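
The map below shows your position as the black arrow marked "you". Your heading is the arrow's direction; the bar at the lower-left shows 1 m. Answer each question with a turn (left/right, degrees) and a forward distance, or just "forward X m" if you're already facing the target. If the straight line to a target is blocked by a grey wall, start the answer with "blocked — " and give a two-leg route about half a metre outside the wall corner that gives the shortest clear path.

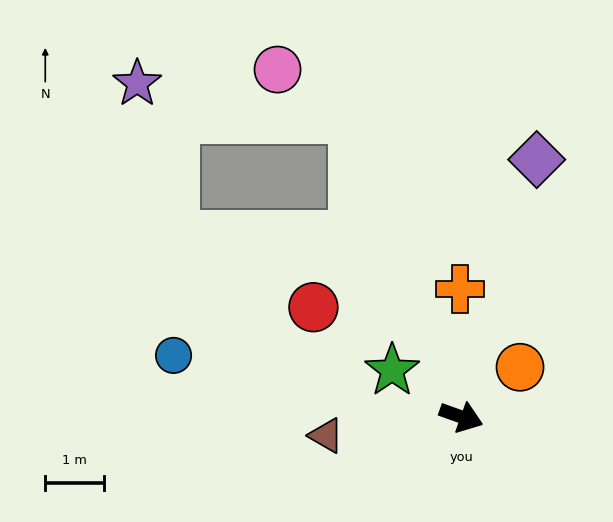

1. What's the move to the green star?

turn left 166°, forward 1.4 m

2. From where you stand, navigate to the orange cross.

turn left 110°, forward 2.2 m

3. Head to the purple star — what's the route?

blocked — turn left 130°, forward 5.4 m, then turn left 60°, forward 3.8 m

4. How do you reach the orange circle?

turn left 60°, forward 1.3 m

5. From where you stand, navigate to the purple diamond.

turn left 93°, forward 4.6 m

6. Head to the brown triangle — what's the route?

turn right 152°, forward 2.3 m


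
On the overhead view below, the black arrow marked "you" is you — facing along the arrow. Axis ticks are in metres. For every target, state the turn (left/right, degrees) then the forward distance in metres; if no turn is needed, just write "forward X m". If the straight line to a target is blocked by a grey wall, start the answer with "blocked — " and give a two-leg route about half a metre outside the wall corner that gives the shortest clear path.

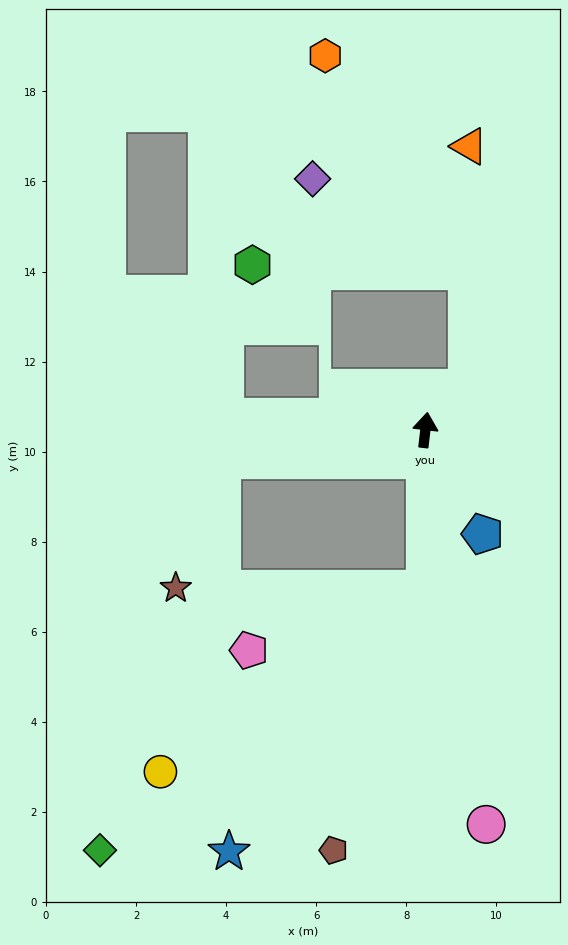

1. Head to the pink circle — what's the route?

turn right 165°, forward 8.9 m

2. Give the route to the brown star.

blocked — turn left 105°, forward 4.6 m, then turn left 62°, forward 3.0 m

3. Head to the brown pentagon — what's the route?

blocked — turn right 174°, forward 3.5 m, then turn right 19°, forward 6.1 m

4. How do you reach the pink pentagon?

blocked — turn right 174°, forward 3.5 m, then turn right 70°, forward 4.1 m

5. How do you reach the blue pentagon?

turn right 145°, forward 2.6 m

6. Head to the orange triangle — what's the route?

blocked — turn right 39°, forward 1.3 m, then turn left 45°, forward 5.4 m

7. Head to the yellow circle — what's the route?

blocked — turn right 174°, forward 3.5 m, then turn right 55°, forward 7.1 m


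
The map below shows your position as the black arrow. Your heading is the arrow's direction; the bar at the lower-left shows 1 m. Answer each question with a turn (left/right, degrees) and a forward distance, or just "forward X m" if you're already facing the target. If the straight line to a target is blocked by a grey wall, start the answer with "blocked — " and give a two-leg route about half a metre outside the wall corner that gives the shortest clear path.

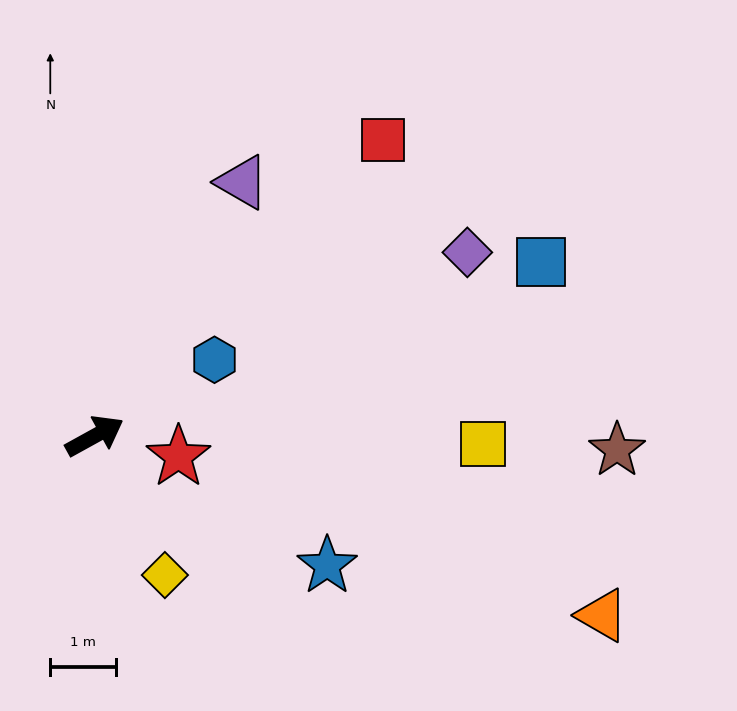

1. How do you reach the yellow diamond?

turn right 92°, forward 2.4 m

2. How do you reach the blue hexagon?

turn left 4°, forward 2.2 m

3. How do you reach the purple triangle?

turn left 31°, forward 4.5 m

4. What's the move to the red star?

turn right 43°, forward 1.3 m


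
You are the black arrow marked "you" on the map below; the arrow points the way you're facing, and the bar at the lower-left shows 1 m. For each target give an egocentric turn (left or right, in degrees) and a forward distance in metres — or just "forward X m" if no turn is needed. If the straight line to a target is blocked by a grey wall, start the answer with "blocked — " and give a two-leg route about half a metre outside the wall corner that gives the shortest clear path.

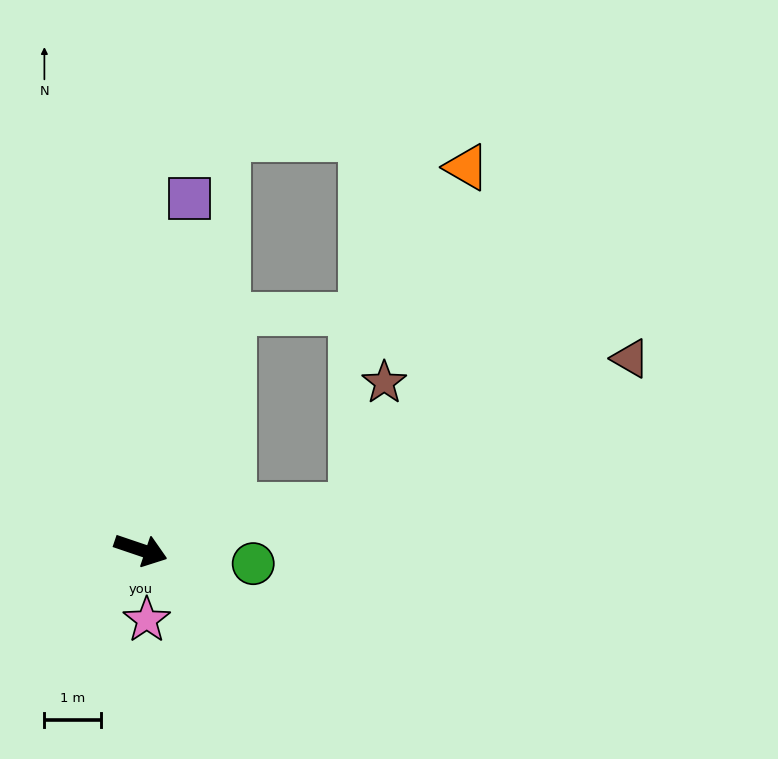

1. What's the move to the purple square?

turn left 101°, forward 6.3 m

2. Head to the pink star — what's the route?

turn right 66°, forward 1.2 m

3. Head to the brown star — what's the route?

blocked — turn left 30°, forward 3.8 m, then turn left 64°, forward 2.3 m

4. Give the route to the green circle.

turn left 12°, forward 2.0 m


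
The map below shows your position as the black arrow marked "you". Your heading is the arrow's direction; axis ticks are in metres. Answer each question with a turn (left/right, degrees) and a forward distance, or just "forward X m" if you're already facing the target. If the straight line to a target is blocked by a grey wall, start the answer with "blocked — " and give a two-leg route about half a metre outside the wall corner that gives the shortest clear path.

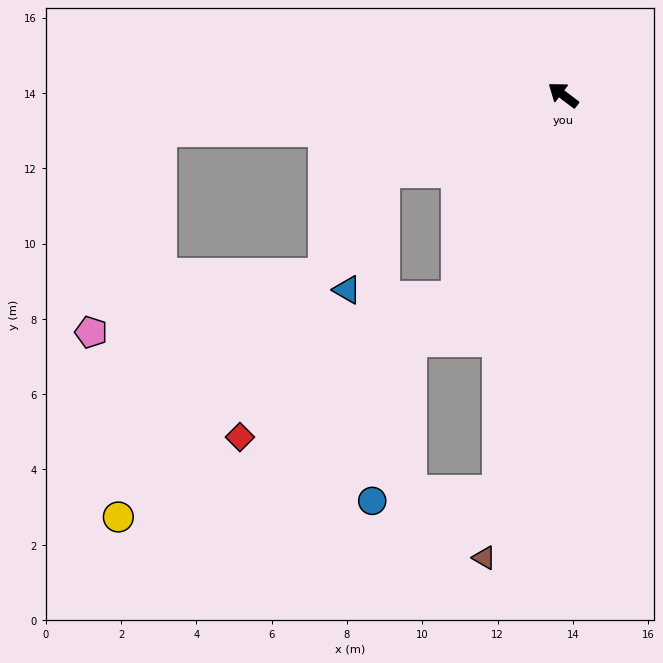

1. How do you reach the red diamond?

blocked — turn left 99°, forward 6.1 m, then turn right 29°, forward 6.9 m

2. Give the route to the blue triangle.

blocked — turn left 60°, forward 5.2 m, then turn left 50°, forward 3.3 m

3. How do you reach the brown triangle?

turn left 117°, forward 12.5 m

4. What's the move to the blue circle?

blocked — turn left 118°, forward 10.7 m, then turn right 76°, forward 3.3 m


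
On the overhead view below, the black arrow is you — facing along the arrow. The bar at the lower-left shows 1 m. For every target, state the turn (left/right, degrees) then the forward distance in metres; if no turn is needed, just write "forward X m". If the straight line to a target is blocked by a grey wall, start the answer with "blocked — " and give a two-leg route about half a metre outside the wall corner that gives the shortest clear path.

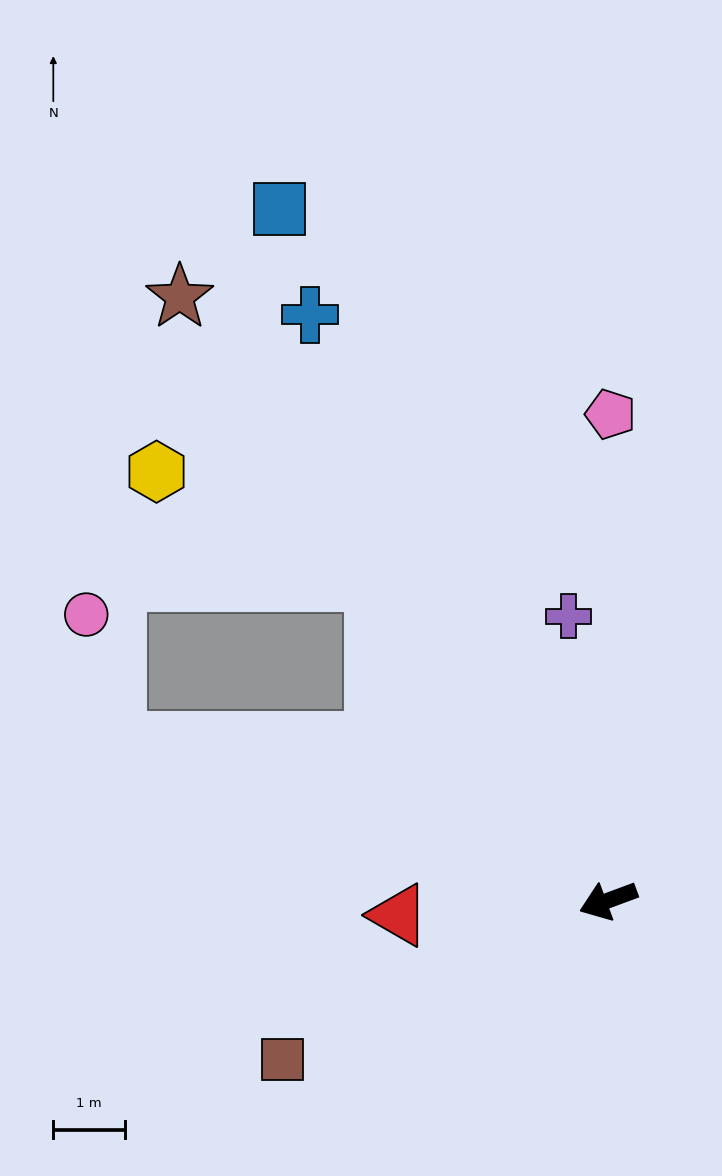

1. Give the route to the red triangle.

turn right 16°, forward 2.9 m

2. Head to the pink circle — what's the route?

blocked — turn right 38°, forward 7.3 m, then turn right 59°, forward 1.8 m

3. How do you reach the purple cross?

turn right 102°, forward 4.0 m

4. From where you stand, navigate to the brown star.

turn right 75°, forward 10.4 m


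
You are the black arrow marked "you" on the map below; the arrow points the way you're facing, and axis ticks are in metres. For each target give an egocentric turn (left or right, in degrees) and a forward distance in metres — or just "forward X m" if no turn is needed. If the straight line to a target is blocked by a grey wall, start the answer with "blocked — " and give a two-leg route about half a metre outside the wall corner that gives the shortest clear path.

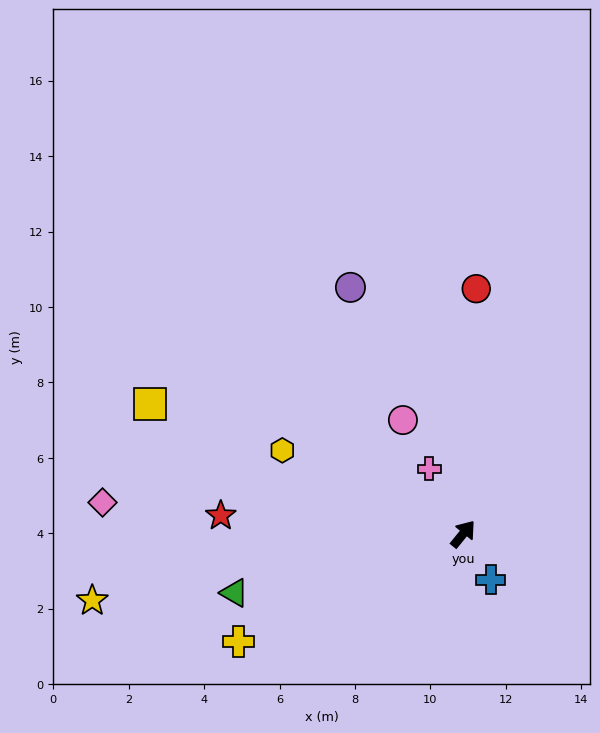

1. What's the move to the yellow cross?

turn left 155°, forward 6.6 m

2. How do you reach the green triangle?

turn left 144°, forward 6.3 m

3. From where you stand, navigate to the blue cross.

turn right 110°, forward 1.4 m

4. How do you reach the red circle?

turn left 36°, forward 6.5 m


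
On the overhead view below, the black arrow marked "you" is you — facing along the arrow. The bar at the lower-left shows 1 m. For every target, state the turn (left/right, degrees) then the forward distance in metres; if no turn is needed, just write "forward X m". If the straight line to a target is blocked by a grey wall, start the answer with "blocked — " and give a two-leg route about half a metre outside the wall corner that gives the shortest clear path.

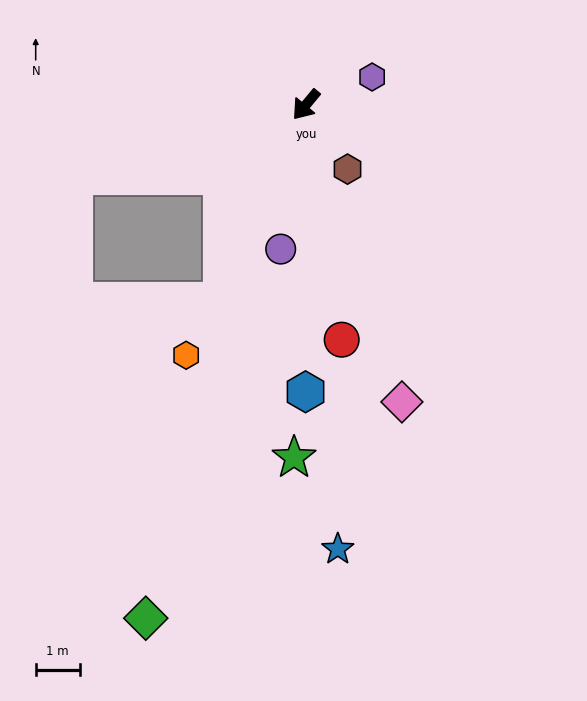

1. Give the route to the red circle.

turn left 48°, forward 5.4 m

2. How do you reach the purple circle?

turn left 30°, forward 3.3 m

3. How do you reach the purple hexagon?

turn left 152°, forward 1.6 m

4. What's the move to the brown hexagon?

turn left 73°, forward 1.7 m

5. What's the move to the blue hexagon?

turn left 40°, forward 6.5 m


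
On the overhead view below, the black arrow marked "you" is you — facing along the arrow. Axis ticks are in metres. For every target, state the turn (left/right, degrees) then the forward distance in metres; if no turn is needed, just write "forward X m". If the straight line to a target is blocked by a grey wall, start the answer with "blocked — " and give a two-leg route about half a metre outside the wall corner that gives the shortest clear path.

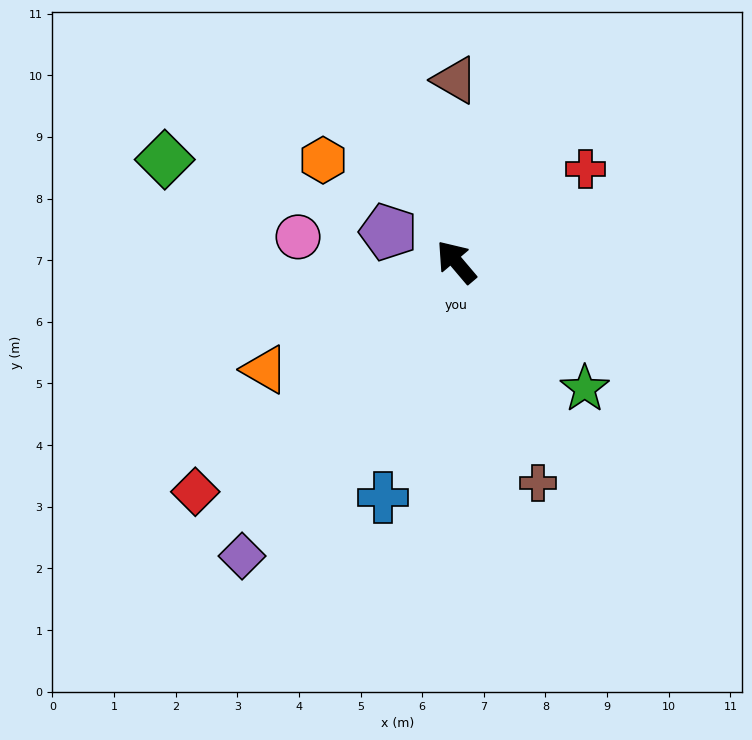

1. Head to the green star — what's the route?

turn right 175°, forward 2.9 m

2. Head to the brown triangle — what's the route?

turn right 40°, forward 2.9 m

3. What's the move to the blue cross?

turn left 122°, forward 4.0 m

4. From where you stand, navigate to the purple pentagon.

turn left 26°, forward 1.2 m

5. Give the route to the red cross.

turn right 95°, forward 2.6 m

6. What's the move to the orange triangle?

turn left 79°, forward 3.6 m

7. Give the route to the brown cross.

turn left 160°, forward 3.8 m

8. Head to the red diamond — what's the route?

turn left 91°, forward 5.6 m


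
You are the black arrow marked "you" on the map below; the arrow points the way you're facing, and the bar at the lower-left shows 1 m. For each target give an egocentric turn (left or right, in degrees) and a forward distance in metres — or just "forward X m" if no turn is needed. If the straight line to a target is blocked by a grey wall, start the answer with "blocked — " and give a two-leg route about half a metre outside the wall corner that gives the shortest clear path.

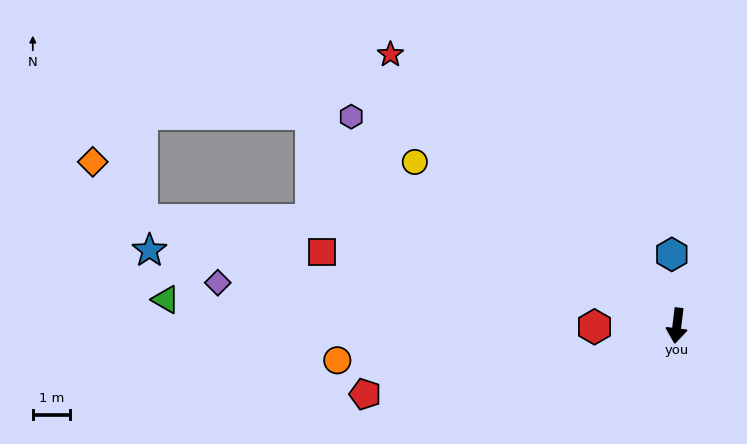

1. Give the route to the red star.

turn right 126°, forward 10.6 m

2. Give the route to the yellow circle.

turn right 115°, forward 8.3 m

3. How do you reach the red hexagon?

turn right 82°, forward 2.2 m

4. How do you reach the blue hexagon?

turn right 169°, forward 1.9 m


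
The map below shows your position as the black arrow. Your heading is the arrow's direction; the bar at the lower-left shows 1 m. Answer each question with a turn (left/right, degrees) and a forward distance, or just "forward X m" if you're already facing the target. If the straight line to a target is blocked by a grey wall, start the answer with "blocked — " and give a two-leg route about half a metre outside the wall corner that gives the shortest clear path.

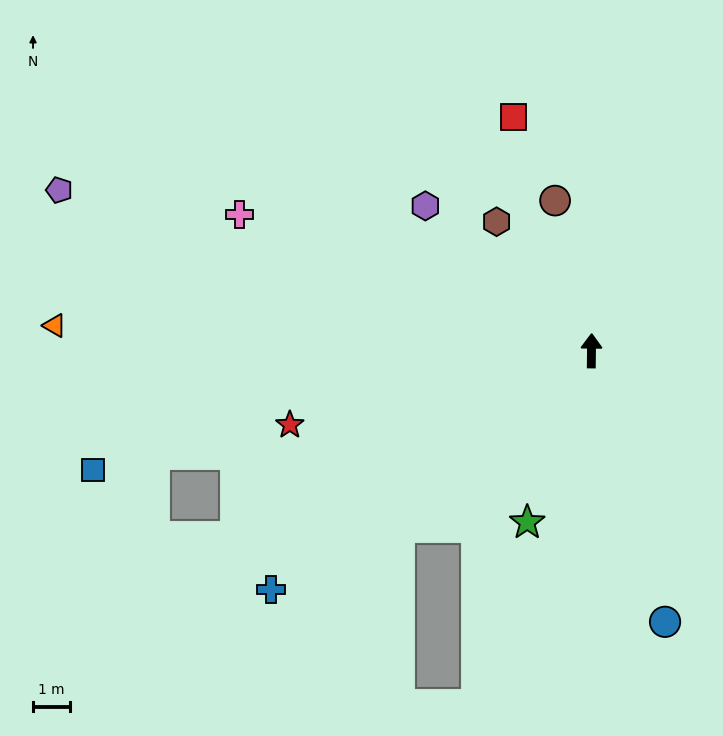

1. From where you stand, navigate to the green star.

turn left 160°, forward 5.0 m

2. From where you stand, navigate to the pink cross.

turn left 70°, forward 10.3 m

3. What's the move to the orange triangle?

turn left 88°, forward 14.6 m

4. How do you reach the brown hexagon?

turn left 37°, forward 4.4 m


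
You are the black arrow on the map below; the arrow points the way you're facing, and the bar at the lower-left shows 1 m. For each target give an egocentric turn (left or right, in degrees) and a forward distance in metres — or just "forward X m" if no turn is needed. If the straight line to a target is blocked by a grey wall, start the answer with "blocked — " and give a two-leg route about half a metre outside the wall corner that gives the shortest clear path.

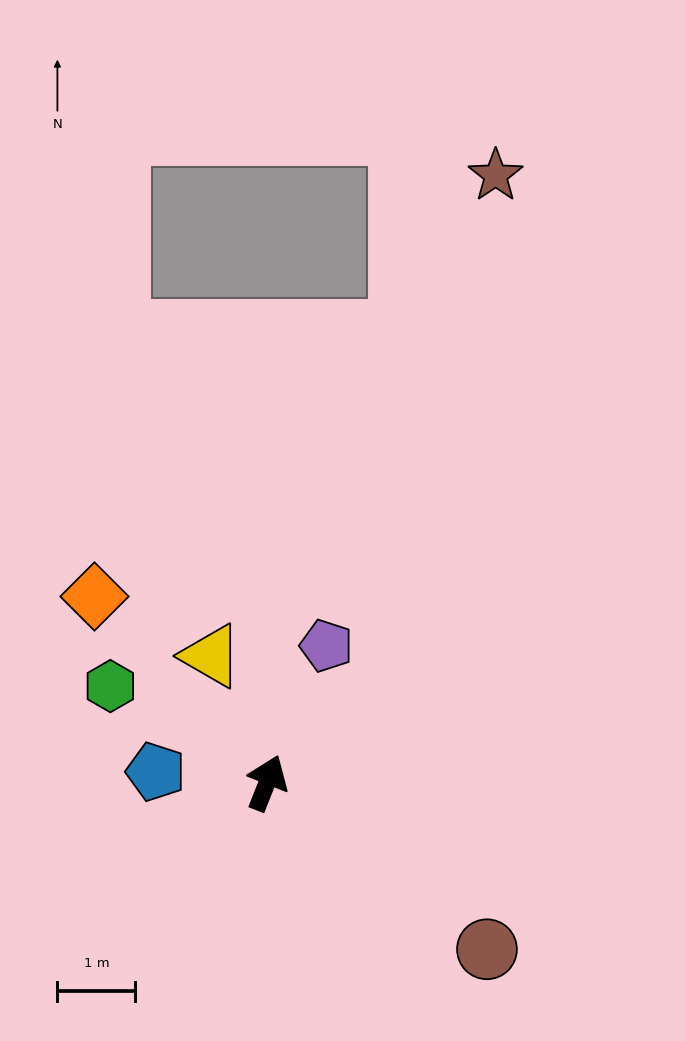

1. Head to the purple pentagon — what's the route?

forward 1.9 m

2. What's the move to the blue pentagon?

turn left 106°, forward 1.4 m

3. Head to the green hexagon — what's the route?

turn left 80°, forward 2.4 m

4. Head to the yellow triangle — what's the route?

turn left 45°, forward 1.8 m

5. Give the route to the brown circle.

turn right 106°, forward 3.5 m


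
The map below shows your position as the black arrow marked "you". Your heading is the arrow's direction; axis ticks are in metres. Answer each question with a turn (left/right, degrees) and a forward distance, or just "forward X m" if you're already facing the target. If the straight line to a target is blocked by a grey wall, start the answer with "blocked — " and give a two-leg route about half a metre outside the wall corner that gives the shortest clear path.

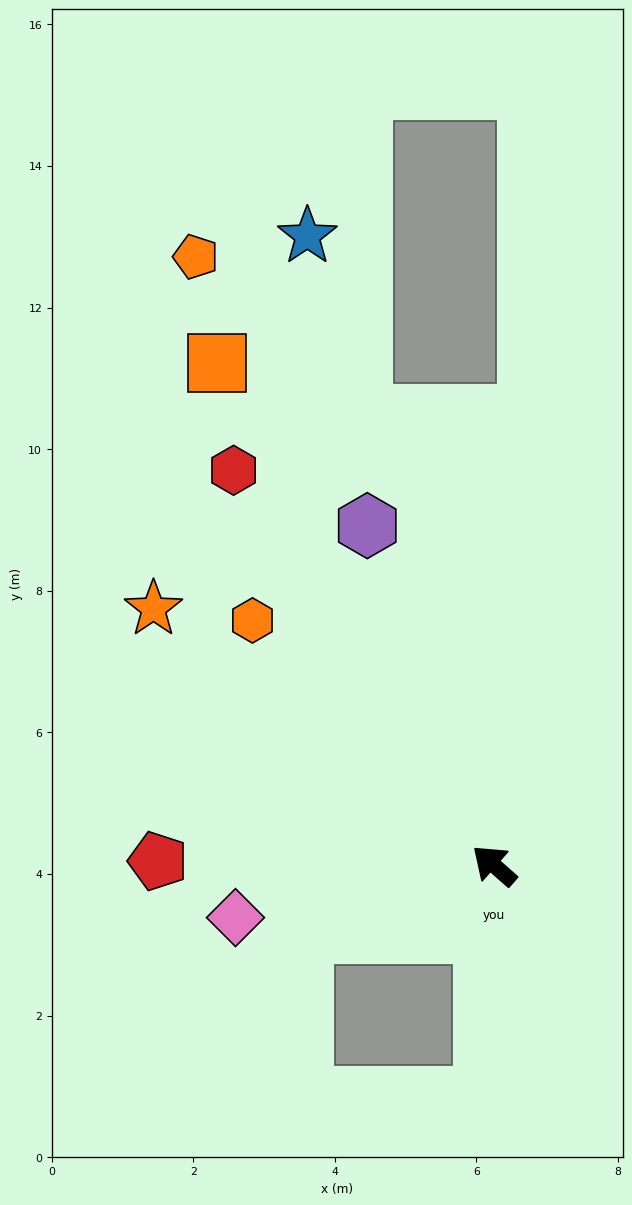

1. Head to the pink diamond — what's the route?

turn left 53°, forward 3.7 m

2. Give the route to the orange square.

turn right 20°, forward 8.1 m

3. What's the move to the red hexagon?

turn right 15°, forward 6.7 m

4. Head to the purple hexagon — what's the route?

turn right 28°, forward 5.1 m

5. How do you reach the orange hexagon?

turn right 4°, forward 4.9 m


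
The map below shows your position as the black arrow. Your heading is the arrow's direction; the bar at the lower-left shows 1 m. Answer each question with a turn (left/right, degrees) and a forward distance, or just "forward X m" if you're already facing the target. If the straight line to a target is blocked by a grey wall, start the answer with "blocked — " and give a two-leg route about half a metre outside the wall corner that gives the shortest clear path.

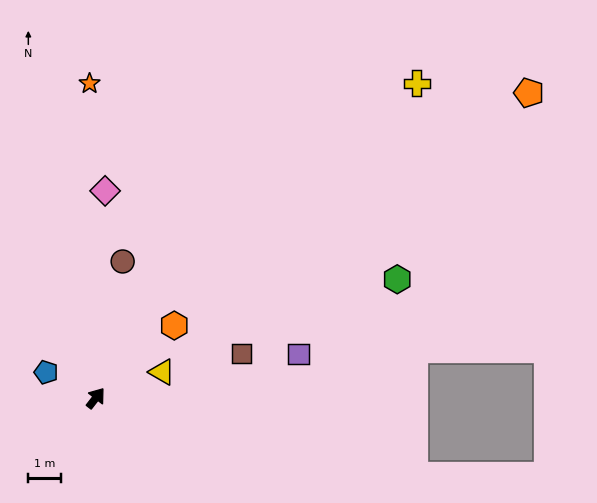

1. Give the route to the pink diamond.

turn left 35°, forward 6.4 m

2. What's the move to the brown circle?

turn left 27°, forward 4.3 m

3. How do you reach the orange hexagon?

turn right 9°, forward 3.3 m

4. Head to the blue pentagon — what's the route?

turn left 100°, forward 1.7 m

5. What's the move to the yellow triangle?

turn right 31°, forward 2.2 m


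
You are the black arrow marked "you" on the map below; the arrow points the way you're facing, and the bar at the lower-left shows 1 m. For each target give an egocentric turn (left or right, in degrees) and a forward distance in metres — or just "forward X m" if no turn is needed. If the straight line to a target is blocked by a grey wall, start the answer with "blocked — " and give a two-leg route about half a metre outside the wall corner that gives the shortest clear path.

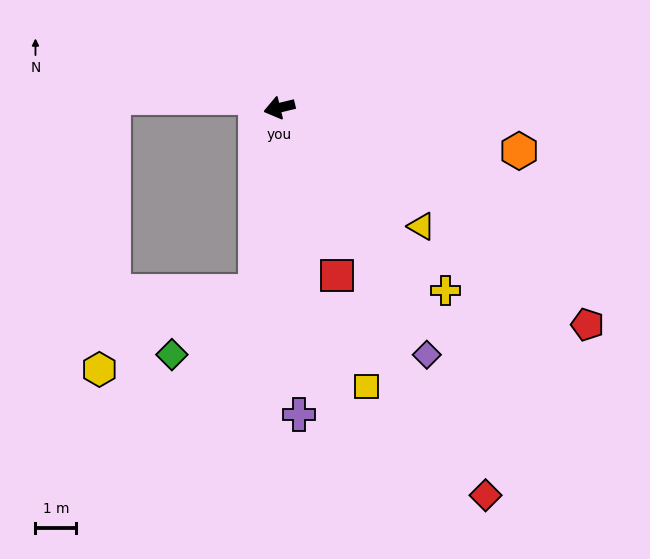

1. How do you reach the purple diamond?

turn left 107°, forward 7.0 m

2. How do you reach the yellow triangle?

turn left 127°, forward 4.5 m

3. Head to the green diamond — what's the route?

blocked — turn left 69°, forward 4.5 m, then turn right 46°, forward 2.6 m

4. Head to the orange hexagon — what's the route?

turn left 156°, forward 6.0 m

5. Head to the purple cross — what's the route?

turn left 80°, forward 7.5 m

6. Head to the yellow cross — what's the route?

turn left 119°, forward 6.0 m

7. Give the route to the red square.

turn left 95°, forward 4.3 m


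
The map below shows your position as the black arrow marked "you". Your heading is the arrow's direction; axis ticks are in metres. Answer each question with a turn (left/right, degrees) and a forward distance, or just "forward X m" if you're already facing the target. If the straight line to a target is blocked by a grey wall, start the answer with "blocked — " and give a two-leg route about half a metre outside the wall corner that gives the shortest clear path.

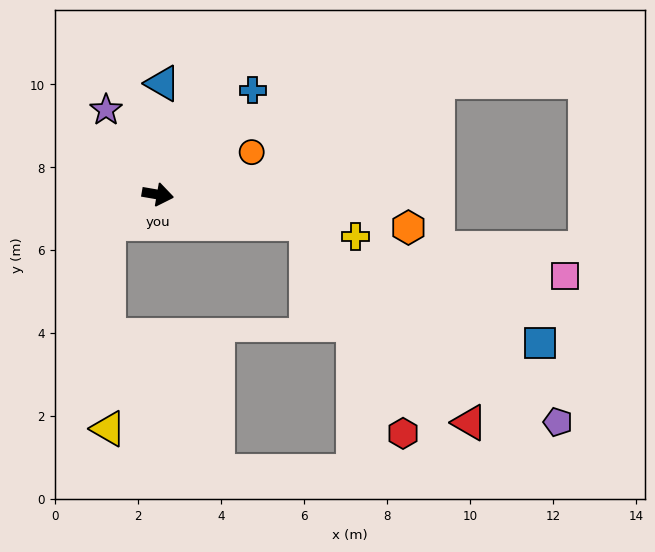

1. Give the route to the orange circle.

turn left 34°, forward 2.5 m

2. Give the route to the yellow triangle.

blocked — turn right 140°, forward 1.4 m, then turn left 60°, forward 5.0 m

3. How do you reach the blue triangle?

turn left 97°, forward 2.7 m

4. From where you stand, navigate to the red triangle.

blocked — forward 3.7 m, then turn right 41°, forward 6.2 m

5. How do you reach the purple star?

turn left 131°, forward 2.4 m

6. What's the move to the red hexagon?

blocked — forward 3.7 m, then turn right 56°, forward 5.6 m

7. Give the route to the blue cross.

turn left 58°, forward 3.4 m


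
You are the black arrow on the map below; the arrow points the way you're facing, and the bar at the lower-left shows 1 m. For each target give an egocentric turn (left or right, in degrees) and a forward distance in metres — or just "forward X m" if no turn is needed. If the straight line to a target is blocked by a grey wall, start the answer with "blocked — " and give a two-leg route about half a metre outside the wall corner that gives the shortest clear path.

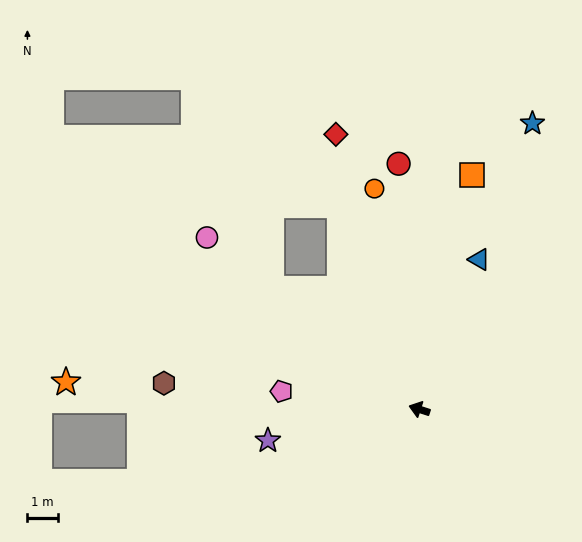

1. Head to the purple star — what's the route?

turn left 30°, forward 5.1 m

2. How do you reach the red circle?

turn right 67°, forward 8.2 m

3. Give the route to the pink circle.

turn right 21°, forward 9.1 m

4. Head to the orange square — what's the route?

turn right 85°, forward 8.0 m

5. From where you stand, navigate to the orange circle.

turn right 61°, forward 7.5 m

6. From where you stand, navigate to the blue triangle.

turn right 94°, forward 5.4 m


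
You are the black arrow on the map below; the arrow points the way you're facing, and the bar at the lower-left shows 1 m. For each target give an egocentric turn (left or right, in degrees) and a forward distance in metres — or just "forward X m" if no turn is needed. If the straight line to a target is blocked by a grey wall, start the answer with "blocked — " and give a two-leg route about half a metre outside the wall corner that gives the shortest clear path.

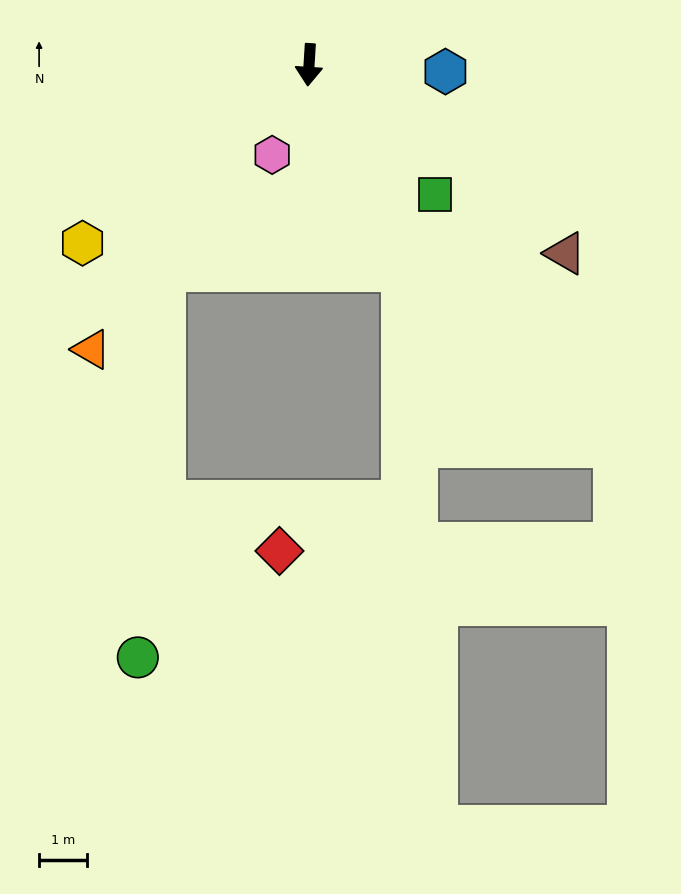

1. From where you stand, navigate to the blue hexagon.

turn left 91°, forward 2.8 m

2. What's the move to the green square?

turn left 48°, forward 3.7 m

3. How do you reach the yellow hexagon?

turn right 48°, forward 6.0 m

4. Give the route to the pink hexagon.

turn right 19°, forward 2.0 m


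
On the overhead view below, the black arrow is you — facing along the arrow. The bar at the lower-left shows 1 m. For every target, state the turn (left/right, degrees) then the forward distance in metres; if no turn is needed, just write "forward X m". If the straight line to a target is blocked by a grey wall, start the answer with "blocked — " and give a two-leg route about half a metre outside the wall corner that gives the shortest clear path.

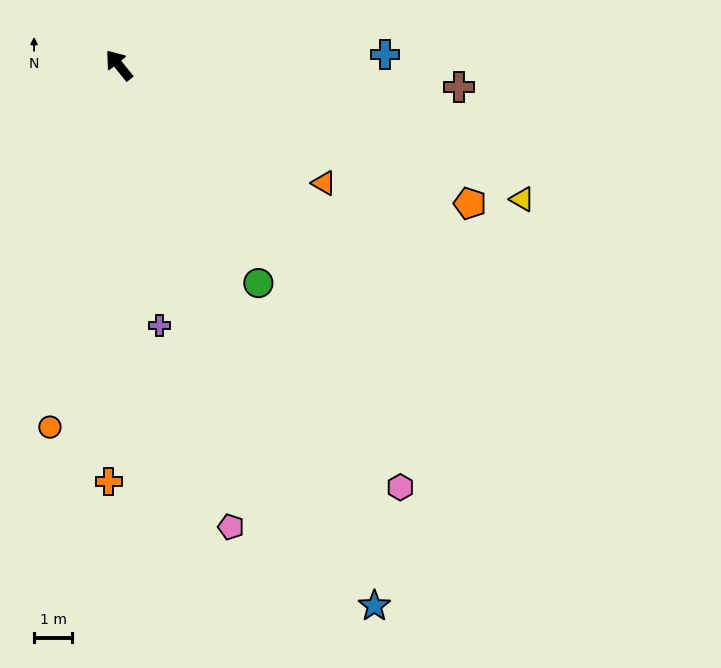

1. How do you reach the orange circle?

turn left 130°, forward 9.7 m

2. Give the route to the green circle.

turn left 174°, forward 6.8 m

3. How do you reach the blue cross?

turn right 126°, forward 7.0 m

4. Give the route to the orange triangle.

turn right 159°, forward 6.2 m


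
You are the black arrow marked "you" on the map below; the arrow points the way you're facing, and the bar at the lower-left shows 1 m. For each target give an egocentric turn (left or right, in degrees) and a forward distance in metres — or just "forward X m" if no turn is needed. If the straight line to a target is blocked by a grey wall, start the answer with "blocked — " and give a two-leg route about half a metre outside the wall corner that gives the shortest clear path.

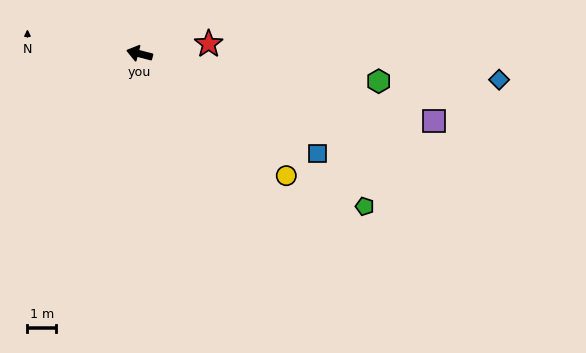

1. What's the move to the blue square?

turn left 165°, forward 7.1 m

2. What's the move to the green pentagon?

turn left 160°, forward 9.4 m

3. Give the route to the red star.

turn right 157°, forward 2.4 m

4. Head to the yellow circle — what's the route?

turn left 155°, forward 6.6 m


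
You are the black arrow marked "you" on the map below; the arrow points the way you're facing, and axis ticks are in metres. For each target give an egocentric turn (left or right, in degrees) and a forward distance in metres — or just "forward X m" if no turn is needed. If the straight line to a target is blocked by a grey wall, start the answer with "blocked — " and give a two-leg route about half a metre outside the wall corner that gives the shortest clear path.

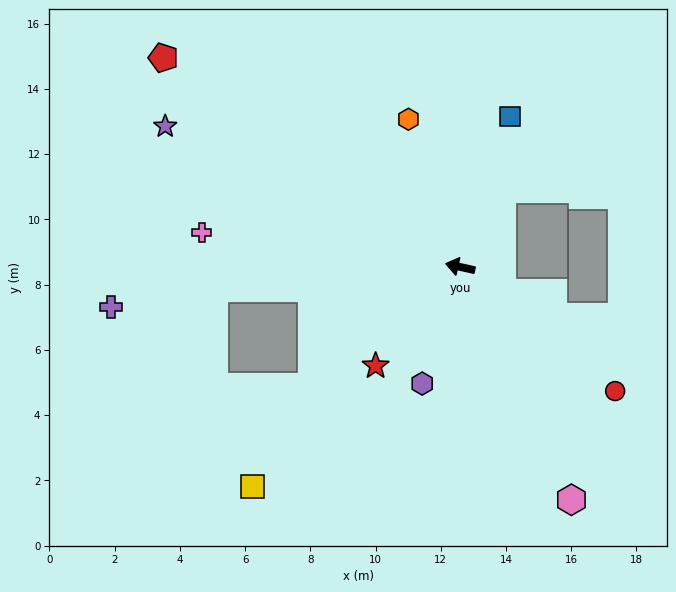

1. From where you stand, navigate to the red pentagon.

turn right 23°, forward 11.1 m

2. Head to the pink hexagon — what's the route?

turn left 128°, forward 7.9 m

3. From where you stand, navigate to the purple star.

turn right 13°, forward 10.0 m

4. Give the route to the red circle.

turn left 154°, forward 6.1 m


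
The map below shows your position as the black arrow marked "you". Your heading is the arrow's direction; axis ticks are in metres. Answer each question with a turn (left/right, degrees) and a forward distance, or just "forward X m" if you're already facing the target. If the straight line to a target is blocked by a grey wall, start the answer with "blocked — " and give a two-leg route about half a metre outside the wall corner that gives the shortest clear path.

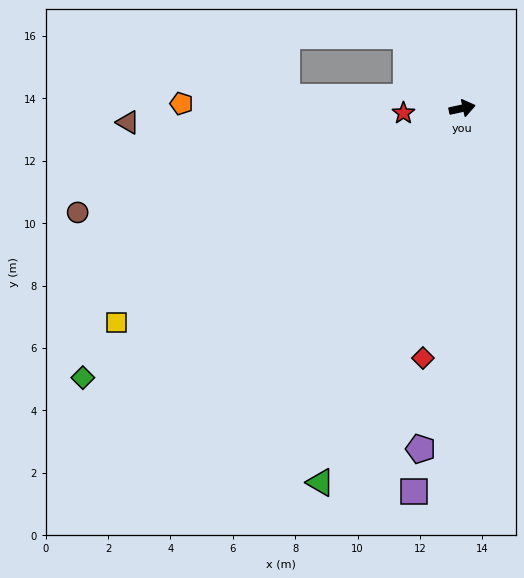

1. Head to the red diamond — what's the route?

turn right 111°, forward 8.1 m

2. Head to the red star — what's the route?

turn left 172°, forward 1.9 m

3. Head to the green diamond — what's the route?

turn right 157°, forward 14.9 m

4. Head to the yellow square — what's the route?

turn right 161°, forward 13.0 m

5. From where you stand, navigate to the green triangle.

turn right 123°, forward 12.8 m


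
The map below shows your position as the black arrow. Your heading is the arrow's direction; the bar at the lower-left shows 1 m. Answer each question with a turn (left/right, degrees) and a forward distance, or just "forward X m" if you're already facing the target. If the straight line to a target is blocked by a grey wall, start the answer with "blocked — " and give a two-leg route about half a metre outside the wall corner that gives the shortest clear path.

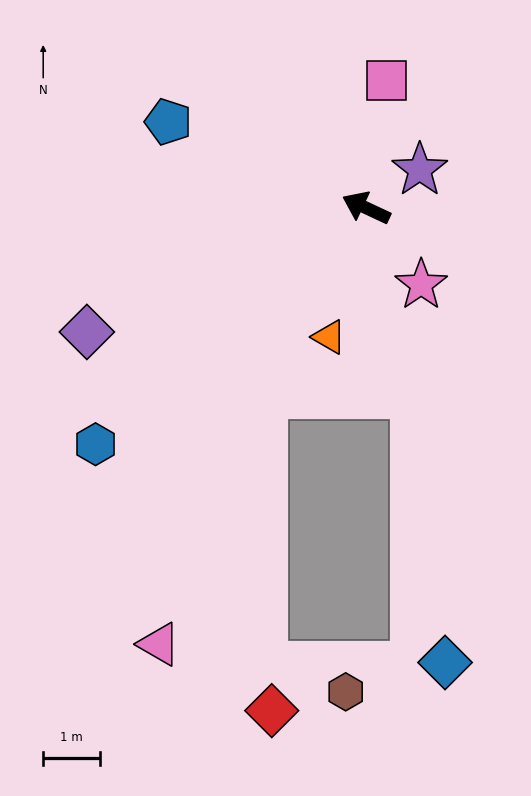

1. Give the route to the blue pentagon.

forward 3.8 m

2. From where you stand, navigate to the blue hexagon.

turn left 66°, forward 6.4 m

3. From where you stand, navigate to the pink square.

turn right 74°, forward 2.3 m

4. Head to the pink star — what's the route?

turn left 151°, forward 1.7 m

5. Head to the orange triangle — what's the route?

turn left 99°, forward 2.4 m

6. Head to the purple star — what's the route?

turn right 120°, forward 1.2 m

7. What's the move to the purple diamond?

turn left 49°, forward 5.4 m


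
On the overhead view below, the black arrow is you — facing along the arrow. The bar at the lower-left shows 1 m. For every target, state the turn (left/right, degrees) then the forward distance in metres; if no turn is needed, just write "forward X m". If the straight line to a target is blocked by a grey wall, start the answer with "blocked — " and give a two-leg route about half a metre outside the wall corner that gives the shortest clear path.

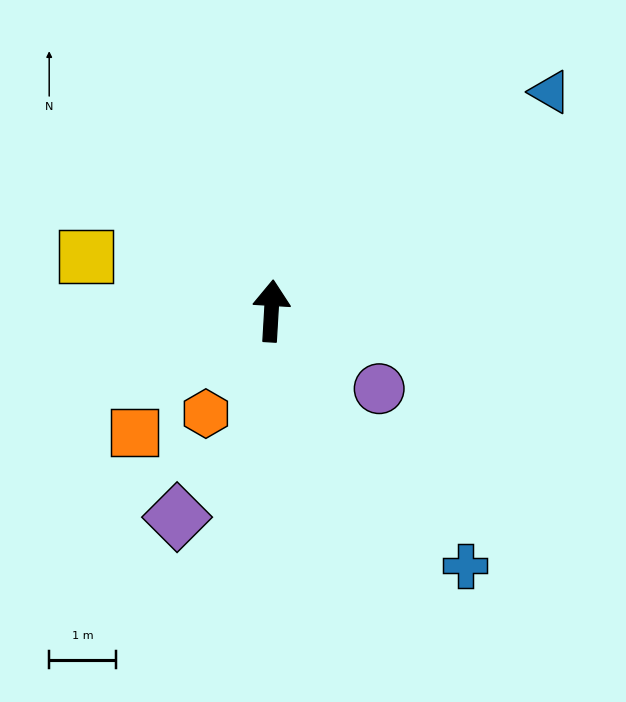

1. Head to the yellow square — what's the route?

turn left 77°, forward 2.9 m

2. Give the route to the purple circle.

turn right 122°, forward 2.0 m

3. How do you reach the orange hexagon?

turn left 151°, forward 1.8 m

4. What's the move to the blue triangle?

turn right 49°, forward 5.3 m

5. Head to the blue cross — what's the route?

turn right 139°, forward 4.8 m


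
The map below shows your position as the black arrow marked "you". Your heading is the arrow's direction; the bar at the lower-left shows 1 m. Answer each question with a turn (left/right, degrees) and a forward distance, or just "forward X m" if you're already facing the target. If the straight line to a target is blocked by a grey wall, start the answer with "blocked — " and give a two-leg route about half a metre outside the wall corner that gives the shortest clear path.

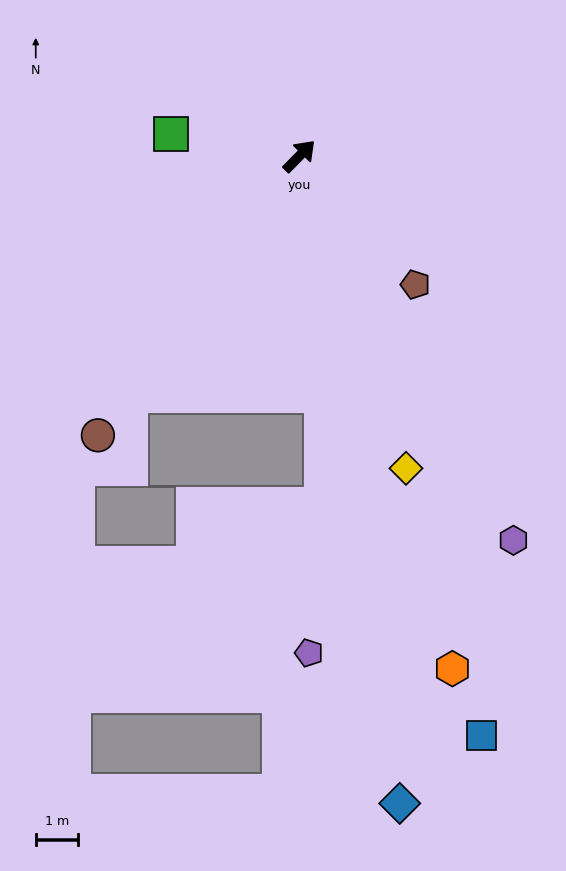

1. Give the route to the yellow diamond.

turn right 117°, forward 7.7 m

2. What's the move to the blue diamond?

turn right 127°, forward 15.3 m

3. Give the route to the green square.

turn left 125°, forward 3.0 m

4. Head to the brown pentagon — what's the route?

turn right 94°, forward 4.0 m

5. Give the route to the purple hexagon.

turn right 106°, forward 10.3 m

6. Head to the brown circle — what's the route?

turn right 171°, forward 8.1 m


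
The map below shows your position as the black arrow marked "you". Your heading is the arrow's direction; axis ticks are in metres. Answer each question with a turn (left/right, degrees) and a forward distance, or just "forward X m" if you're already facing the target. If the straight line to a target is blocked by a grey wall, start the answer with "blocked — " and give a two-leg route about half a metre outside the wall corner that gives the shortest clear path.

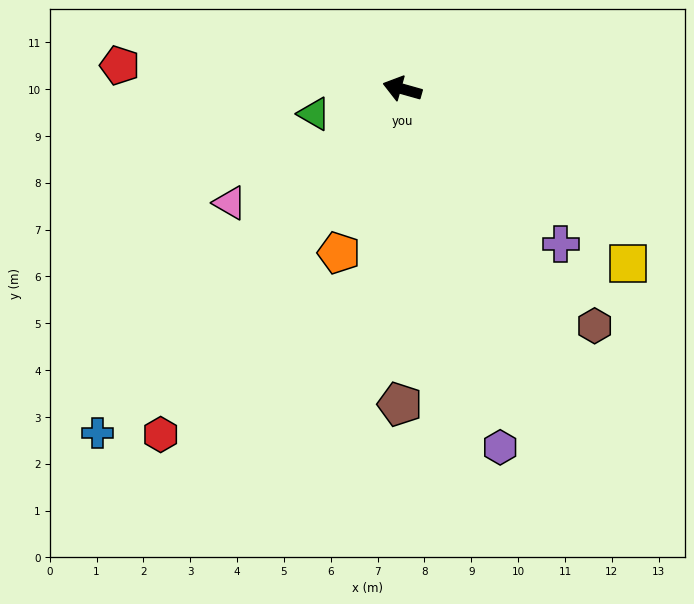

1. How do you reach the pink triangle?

turn left 49°, forward 4.4 m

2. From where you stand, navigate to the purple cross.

turn left 151°, forward 4.7 m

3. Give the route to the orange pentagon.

turn left 85°, forward 3.8 m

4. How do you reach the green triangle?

turn left 31°, forward 2.0 m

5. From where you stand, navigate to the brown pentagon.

turn left 105°, forward 6.7 m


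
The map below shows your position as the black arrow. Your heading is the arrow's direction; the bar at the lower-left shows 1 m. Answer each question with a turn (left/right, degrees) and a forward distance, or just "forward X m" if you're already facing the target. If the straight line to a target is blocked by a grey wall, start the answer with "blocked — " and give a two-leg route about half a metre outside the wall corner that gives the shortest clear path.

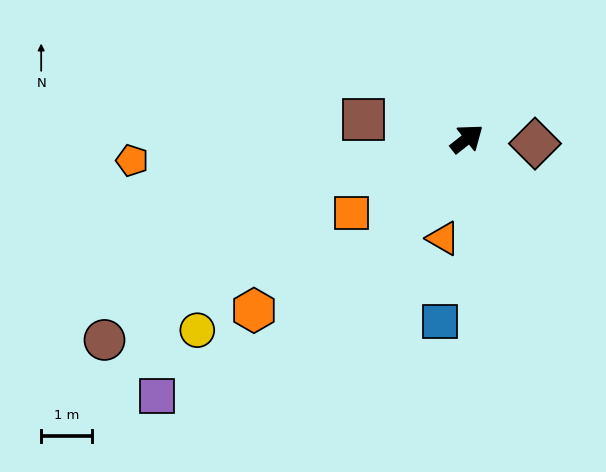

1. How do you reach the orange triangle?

turn right 142°, forward 2.0 m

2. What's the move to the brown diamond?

turn right 42°, forward 1.3 m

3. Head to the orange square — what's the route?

turn left 174°, forward 2.7 m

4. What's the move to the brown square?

turn left 131°, forward 2.1 m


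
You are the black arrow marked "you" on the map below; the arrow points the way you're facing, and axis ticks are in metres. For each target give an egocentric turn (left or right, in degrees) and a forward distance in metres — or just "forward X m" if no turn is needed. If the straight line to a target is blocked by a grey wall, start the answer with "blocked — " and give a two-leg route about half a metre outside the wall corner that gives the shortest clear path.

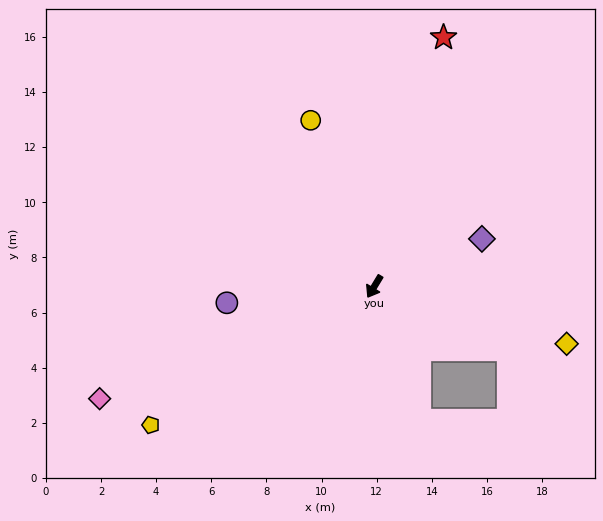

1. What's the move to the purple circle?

turn right 53°, forward 5.4 m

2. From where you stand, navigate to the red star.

turn right 164°, forward 9.4 m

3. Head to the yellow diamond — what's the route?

turn left 105°, forward 7.3 m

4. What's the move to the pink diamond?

turn right 37°, forward 10.8 m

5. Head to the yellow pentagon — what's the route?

turn right 27°, forward 9.5 m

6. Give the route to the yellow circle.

turn right 128°, forward 6.5 m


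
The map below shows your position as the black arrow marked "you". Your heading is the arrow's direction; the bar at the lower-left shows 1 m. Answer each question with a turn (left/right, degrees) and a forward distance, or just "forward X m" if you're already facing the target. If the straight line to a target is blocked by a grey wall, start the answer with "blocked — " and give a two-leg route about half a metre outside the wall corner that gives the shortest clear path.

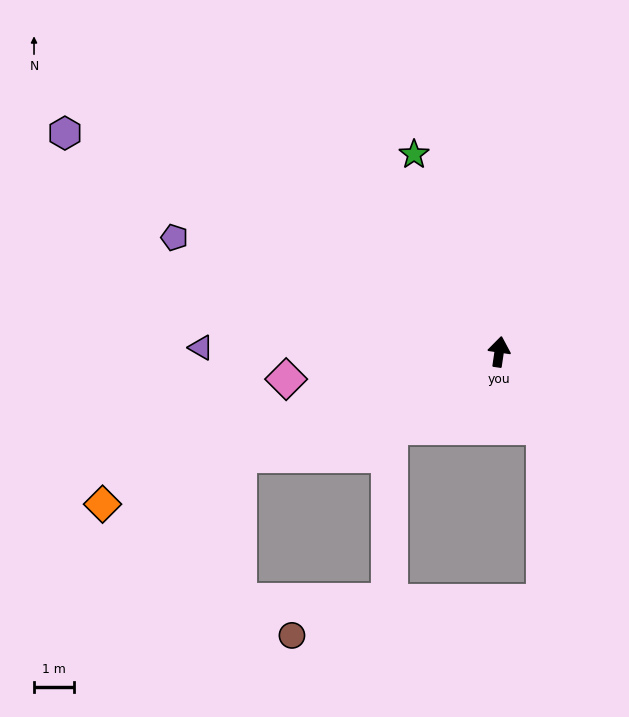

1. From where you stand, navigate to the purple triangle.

turn left 98°, forward 7.4 m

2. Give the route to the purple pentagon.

turn left 79°, forward 8.6 m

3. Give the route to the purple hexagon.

turn left 72°, forward 12.1 m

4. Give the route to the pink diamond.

turn left 106°, forward 5.3 m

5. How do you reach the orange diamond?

turn left 119°, forward 10.6 m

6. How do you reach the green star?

turn left 32°, forward 5.3 m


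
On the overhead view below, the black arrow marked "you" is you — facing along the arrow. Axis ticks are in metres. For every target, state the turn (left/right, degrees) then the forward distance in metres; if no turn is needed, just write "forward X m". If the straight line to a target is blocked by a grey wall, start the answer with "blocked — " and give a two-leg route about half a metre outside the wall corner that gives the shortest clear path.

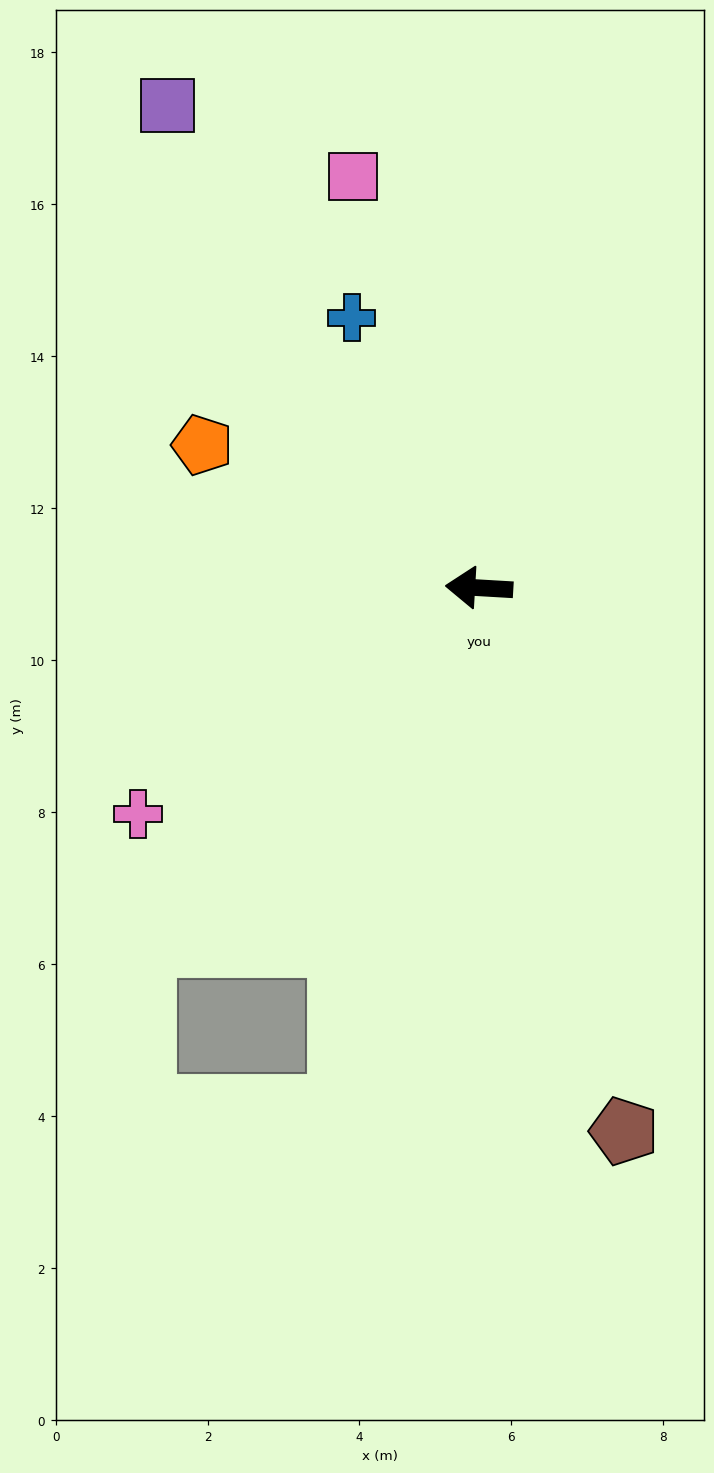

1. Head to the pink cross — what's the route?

turn left 37°, forward 5.4 m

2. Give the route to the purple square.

turn right 54°, forward 7.6 m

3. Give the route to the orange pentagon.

turn right 24°, forward 4.1 m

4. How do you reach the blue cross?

turn right 61°, forward 3.9 m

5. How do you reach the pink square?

turn right 70°, forward 5.7 m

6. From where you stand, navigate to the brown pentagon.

turn left 108°, forward 7.4 m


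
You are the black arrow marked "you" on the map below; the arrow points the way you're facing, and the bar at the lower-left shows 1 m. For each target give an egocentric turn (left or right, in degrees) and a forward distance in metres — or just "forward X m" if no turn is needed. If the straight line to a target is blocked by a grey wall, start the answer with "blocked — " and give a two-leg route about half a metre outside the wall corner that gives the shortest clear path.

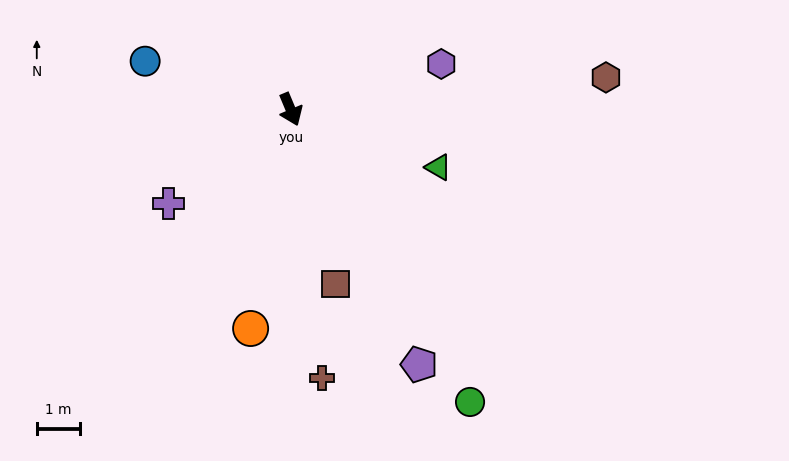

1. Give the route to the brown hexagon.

turn left 73°, forward 7.3 m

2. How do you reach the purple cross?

turn right 75°, forward 3.6 m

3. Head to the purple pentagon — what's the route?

turn left 4°, forward 6.6 m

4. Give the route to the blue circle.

turn right 131°, forward 3.6 m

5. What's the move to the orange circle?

turn right 33°, forward 5.2 m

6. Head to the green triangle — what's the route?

turn left 46°, forward 3.7 m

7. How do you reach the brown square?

turn right 8°, forward 4.2 m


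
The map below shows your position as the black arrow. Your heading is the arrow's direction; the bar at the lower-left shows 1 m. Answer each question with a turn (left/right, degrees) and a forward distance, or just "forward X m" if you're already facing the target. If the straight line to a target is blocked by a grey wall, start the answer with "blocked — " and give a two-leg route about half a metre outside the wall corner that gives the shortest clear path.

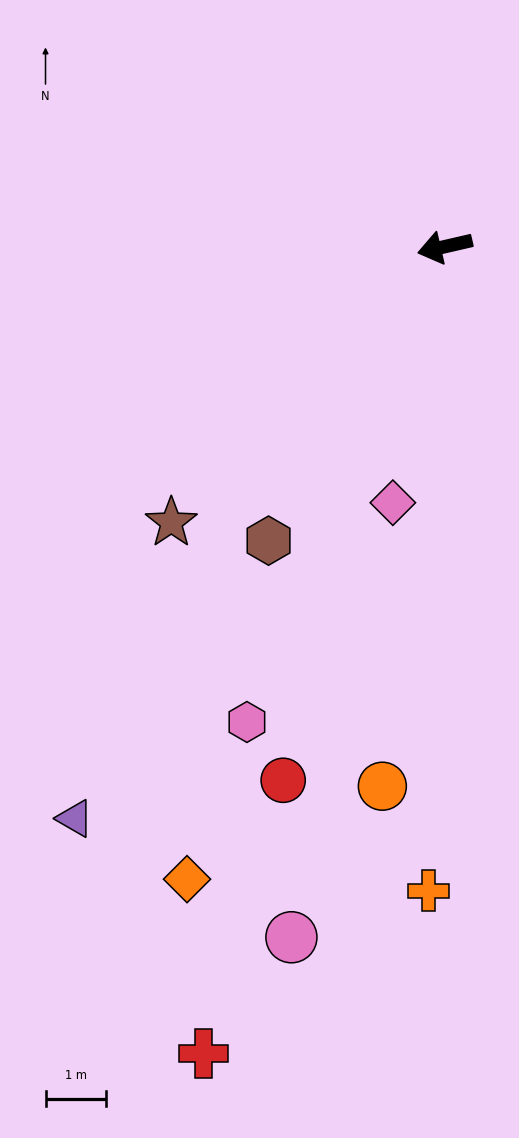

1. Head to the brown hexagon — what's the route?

turn left 46°, forward 5.7 m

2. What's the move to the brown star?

turn left 32°, forward 6.4 m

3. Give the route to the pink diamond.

turn left 66°, forward 4.3 m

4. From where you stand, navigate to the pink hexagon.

turn left 54°, forward 8.5 m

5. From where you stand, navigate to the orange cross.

turn left 76°, forward 10.7 m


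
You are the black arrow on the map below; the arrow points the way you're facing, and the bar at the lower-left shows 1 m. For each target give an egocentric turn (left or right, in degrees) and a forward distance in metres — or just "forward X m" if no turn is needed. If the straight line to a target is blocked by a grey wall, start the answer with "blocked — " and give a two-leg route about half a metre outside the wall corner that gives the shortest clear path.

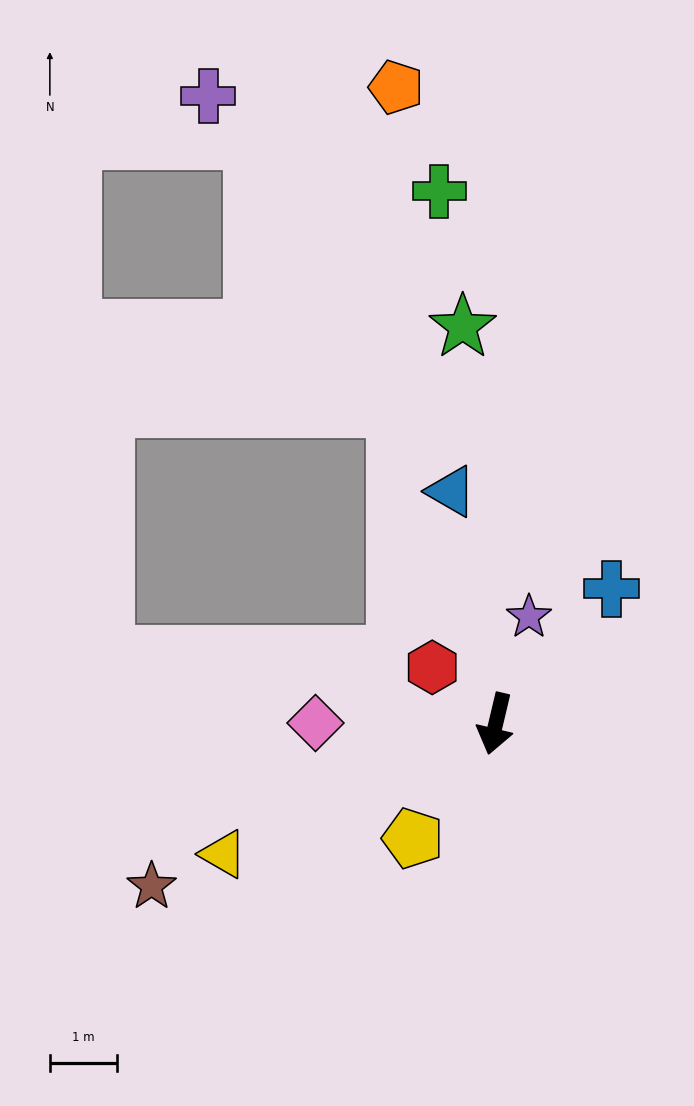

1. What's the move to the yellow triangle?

turn right 51°, forward 4.5 m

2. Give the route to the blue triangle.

turn right 156°, forward 3.5 m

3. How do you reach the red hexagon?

turn right 118°, forward 1.3 m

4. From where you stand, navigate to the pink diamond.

turn right 77°, forward 2.7 m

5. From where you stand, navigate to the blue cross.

turn left 153°, forward 2.6 m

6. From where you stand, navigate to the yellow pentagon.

turn right 23°, forward 2.1 m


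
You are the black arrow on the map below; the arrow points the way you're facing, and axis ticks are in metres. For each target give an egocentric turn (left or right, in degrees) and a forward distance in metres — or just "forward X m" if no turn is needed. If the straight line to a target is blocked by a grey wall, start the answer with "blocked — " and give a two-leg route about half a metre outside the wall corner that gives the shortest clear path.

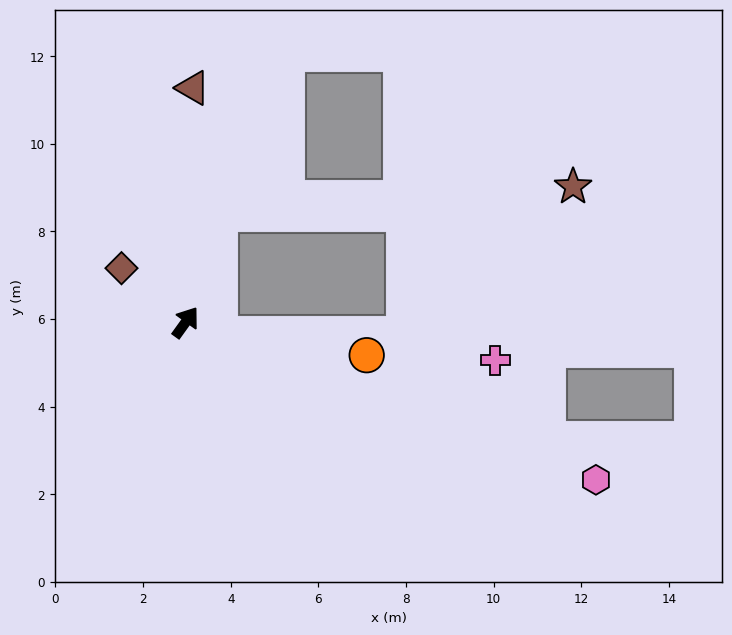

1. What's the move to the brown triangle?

turn left 34°, forward 5.4 m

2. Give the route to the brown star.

blocked — turn left 19°, forward 2.6 m, then turn right 69°, forward 8.1 m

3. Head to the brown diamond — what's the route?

turn left 86°, forward 1.9 m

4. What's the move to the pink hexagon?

turn right 75°, forward 10.0 m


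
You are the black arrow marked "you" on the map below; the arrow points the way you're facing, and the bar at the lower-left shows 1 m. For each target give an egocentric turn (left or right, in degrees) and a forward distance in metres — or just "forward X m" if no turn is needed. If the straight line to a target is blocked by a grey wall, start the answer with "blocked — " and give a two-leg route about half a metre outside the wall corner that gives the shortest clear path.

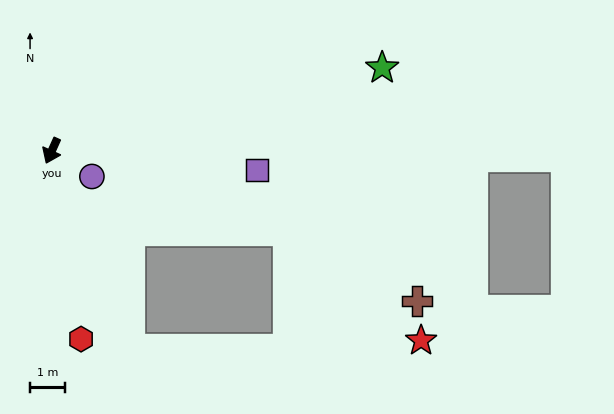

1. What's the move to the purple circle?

turn left 82°, forward 1.4 m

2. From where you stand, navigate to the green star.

turn left 128°, forward 9.7 m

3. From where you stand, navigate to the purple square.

turn left 109°, forward 5.9 m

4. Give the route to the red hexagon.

turn left 33°, forward 5.4 m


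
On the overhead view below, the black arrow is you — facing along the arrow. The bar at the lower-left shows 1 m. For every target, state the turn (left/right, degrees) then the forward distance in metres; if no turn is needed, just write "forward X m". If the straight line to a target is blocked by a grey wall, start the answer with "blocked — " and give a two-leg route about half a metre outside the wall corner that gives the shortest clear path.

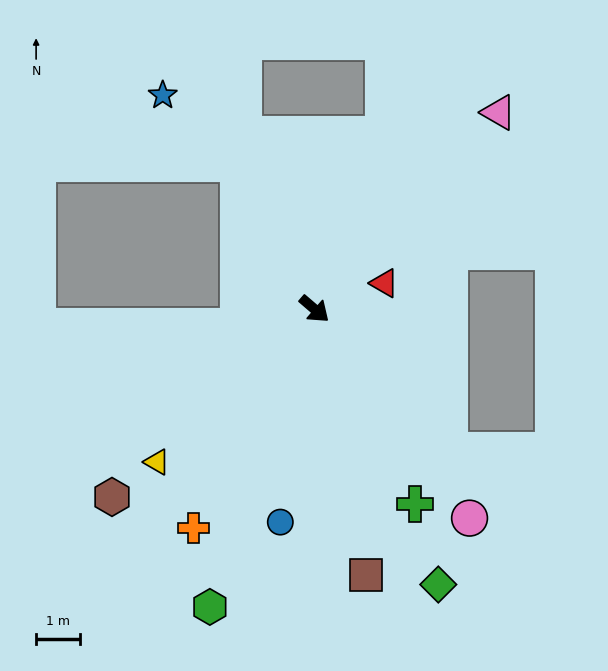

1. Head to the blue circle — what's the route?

turn right 58°, forward 5.0 m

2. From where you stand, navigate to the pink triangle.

turn left 88°, forward 6.2 m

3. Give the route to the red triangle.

turn left 61°, forward 1.7 m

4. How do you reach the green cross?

turn right 22°, forward 5.0 m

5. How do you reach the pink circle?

turn right 13°, forward 6.0 m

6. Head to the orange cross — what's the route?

turn right 78°, forward 5.7 m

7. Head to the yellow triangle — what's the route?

turn right 95°, forward 5.0 m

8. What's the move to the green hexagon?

turn right 69°, forward 7.2 m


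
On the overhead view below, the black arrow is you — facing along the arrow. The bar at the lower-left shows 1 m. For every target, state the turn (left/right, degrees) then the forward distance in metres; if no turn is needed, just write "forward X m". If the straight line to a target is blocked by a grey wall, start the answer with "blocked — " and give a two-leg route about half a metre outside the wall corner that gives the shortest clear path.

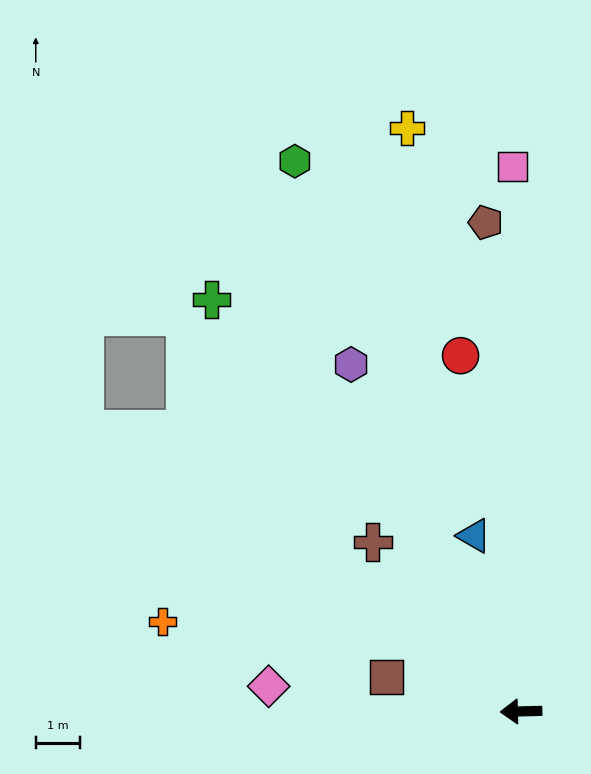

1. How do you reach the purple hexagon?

turn right 65°, forward 8.7 m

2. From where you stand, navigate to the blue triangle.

turn right 76°, forward 4.1 m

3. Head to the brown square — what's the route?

turn right 16°, forward 3.1 m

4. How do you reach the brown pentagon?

turn right 87°, forward 11.0 m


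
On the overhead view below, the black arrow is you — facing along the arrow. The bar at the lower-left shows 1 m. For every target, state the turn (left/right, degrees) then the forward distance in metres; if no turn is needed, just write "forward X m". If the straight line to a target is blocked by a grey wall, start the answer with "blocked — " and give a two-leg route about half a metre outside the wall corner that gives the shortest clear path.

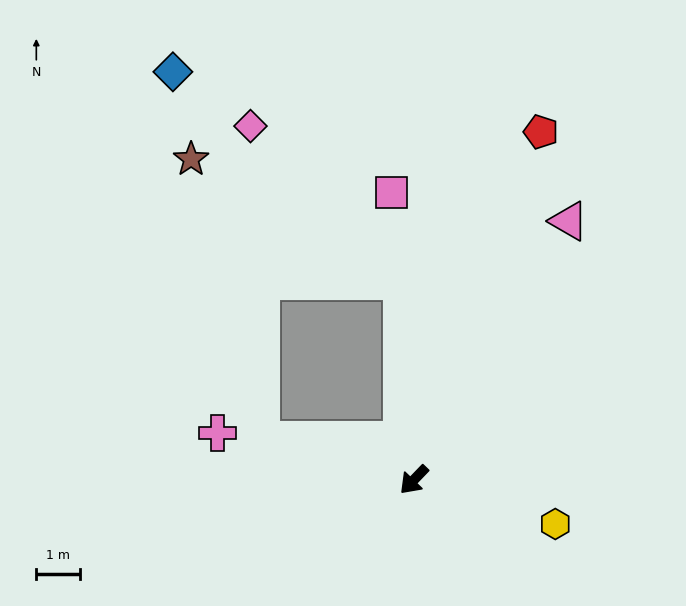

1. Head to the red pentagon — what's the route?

turn right 156°, forward 8.5 m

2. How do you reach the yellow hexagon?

turn left 117°, forward 3.4 m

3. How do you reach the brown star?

blocked — turn right 133°, forward 4.5 m, then turn left 57°, forward 5.6 m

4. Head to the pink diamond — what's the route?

blocked — turn right 133°, forward 4.5 m, then turn left 41°, forward 5.0 m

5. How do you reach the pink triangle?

turn right 167°, forward 6.9 m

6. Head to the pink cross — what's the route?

turn right 60°, forward 4.6 m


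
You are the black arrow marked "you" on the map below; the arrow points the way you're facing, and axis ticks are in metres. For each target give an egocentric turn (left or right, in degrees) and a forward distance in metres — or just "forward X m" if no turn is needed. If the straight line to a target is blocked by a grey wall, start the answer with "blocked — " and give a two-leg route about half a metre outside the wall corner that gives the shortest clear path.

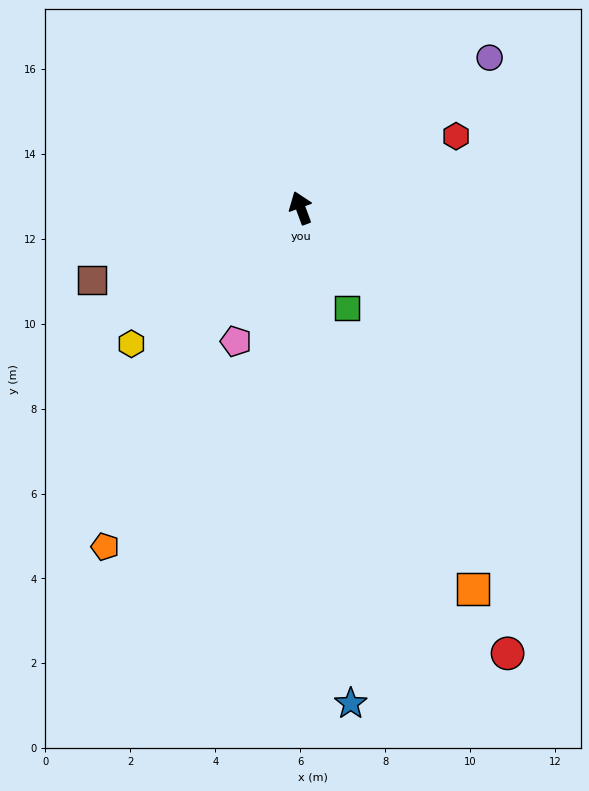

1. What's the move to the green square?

turn right 176°, forward 2.6 m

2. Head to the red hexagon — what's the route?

turn right 85°, forward 4.0 m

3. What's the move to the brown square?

turn left 89°, forward 5.2 m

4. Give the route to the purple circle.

turn right 72°, forward 5.7 m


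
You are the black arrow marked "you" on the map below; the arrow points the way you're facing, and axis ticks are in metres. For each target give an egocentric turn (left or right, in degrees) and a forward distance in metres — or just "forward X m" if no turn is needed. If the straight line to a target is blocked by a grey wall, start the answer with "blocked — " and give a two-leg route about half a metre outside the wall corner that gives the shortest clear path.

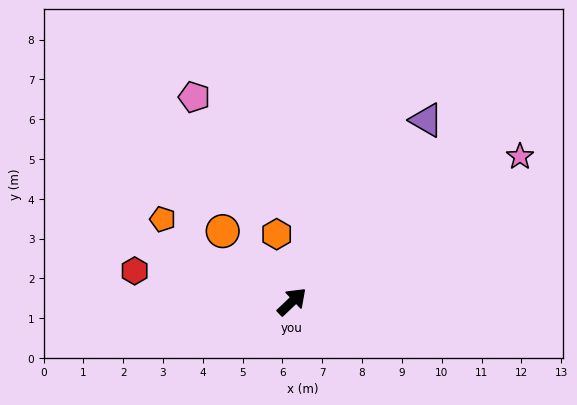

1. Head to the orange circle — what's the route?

turn left 91°, forward 2.5 m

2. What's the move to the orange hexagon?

turn left 59°, forward 1.7 m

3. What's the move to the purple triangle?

turn left 10°, forward 5.7 m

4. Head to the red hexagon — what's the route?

turn left 125°, forward 4.0 m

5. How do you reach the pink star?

turn right 11°, forward 6.8 m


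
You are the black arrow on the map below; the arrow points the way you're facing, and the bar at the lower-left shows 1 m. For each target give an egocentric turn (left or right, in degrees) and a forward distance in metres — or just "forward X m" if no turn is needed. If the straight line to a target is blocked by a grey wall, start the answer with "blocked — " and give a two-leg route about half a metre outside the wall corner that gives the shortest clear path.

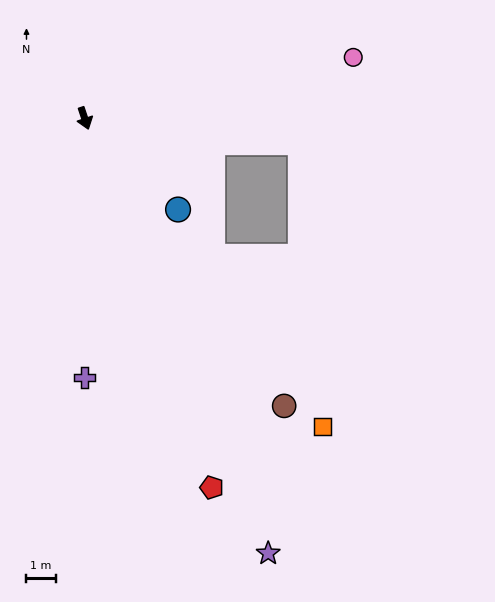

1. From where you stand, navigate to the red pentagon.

forward 13.3 m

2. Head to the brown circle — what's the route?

turn left 16°, forward 11.9 m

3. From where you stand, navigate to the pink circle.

turn left 84°, forward 9.4 m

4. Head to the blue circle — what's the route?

turn left 27°, forward 4.4 m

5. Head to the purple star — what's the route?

turn left 4°, forward 16.1 m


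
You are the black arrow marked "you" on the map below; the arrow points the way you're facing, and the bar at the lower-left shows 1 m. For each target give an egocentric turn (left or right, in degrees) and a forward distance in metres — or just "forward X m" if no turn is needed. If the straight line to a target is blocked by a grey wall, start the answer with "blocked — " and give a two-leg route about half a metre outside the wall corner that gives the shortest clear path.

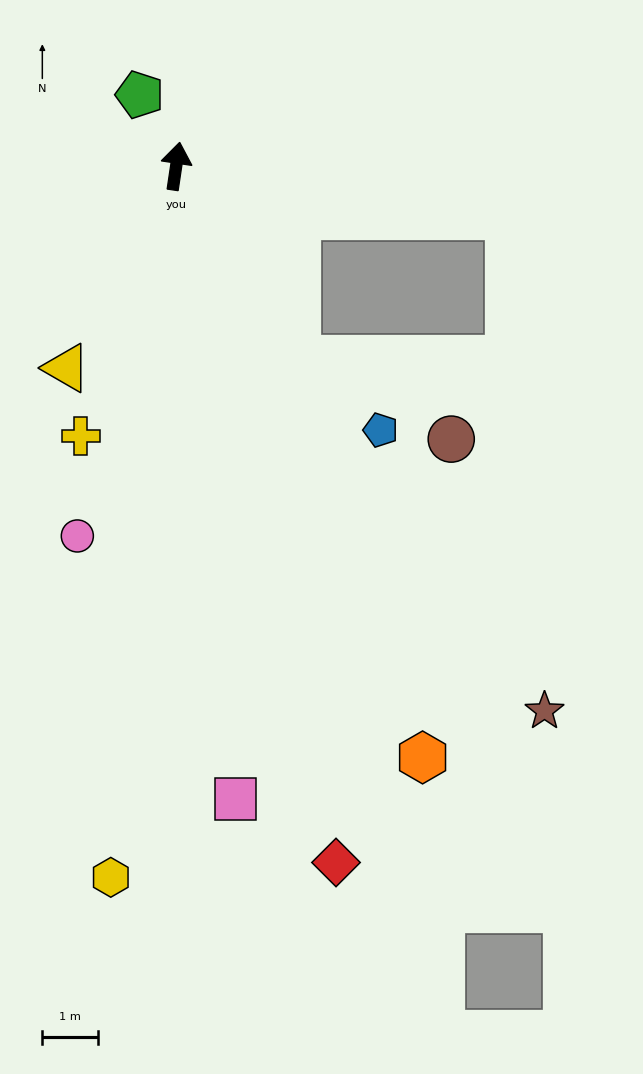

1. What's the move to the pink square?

turn right 166°, forward 11.5 m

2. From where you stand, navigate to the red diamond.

turn right 159°, forward 12.9 m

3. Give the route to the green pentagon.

turn left 36°, forward 1.4 m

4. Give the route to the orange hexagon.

turn right 149°, forward 11.6 m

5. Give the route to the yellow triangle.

turn left 160°, forward 4.1 m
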